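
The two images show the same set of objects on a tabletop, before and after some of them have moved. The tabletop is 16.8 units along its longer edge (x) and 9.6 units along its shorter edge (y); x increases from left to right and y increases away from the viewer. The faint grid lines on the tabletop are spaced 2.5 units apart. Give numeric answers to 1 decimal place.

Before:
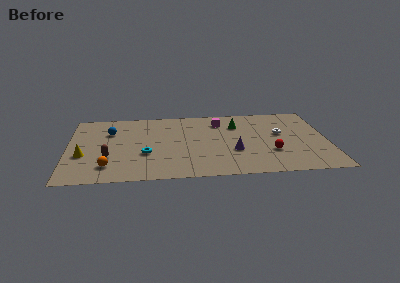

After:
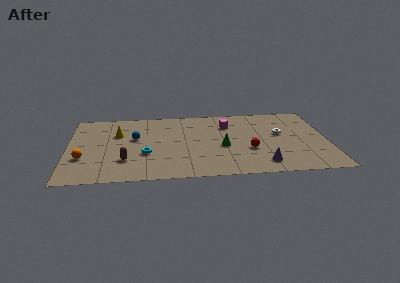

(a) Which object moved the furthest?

the yellow cone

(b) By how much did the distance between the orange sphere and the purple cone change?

+3.4

Before: roughly 8.2 units apart; after: 11.6. That's 3.4 units further apart.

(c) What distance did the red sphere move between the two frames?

1.5

From (13.1, 3.1) to (11.7, 3.5), the red sphere covered √(1.4² + 0.4²) ≈ 1.5 units.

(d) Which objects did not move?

the white torus and the cyan torus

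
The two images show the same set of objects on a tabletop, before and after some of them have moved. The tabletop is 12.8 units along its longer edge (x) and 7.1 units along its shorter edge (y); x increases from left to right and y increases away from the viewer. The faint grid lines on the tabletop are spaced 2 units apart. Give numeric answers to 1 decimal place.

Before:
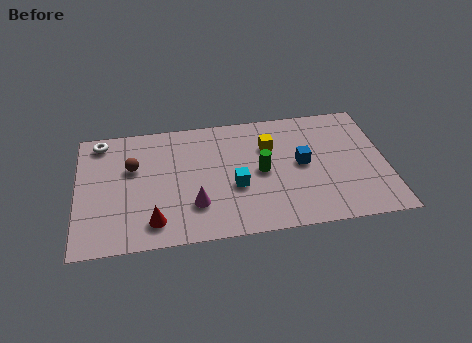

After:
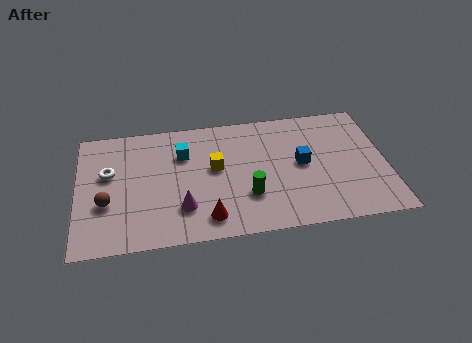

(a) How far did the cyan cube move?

3.0

The cyan cube moved from about (6.5, 2.8) to (4.4, 5.0), a distance of √(2.1² + 2.2²) ≈ 3.0.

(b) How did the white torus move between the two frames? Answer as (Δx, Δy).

(0.3, -1.9)

From the two frames, the white torus sits at roughly (1.0, 6.2) before and (1.3, 4.3) after.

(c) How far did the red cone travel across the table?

2.2

From (3.1, 1.3) to (5.3, 1.2), the red cone covered √(2.2² + 0.1²) ≈ 2.2 units.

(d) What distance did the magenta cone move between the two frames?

0.5

The magenta cone was near (4.8, 2.0) before and (4.3, 1.9) after, so it travelled √(0.5² + 0.1²) ≈ 0.5 units.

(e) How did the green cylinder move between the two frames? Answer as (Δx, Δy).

(-0.6, -1.3)

From the two frames, the green cylinder sits at roughly (7.6, 3.5) before and (7.0, 2.2) after.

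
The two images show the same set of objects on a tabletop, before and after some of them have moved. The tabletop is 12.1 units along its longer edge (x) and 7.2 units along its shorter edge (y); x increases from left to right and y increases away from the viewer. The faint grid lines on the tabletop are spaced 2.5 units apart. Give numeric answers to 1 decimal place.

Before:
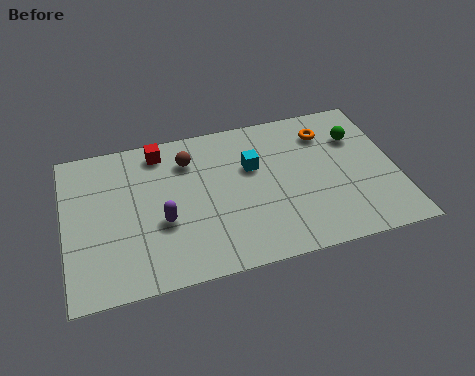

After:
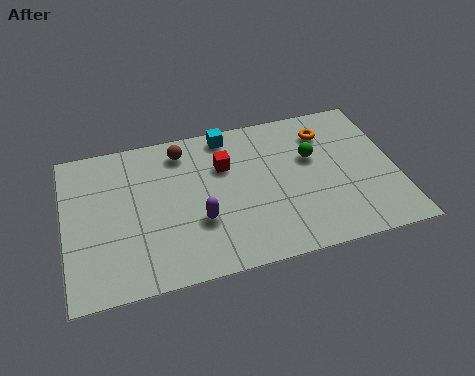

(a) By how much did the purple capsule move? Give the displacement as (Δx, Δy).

(1.3, -0.3)

From the two frames, the purple capsule sits at roughly (3.5, 2.8) before and (4.8, 2.5) after.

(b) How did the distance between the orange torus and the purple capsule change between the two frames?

-1.0

The distance was about 6.8 in the first image and 5.8 in the second, so they moved 1.0 units closer together.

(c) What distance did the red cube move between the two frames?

2.6

From (3.6, 6.2) to (5.9, 4.9), the red cube covered √(2.3² + 1.3²) ≈ 2.6 units.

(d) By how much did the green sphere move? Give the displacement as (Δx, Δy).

(-1.7, -0.6)

From the two frames, the green sphere sits at roughly (10.8, 5.1) before and (9.1, 4.5) after.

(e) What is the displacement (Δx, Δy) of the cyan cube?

(-0.8, 1.8)

The cyan cube was at about (6.9, 4.6) and moved to about (6.1, 6.4).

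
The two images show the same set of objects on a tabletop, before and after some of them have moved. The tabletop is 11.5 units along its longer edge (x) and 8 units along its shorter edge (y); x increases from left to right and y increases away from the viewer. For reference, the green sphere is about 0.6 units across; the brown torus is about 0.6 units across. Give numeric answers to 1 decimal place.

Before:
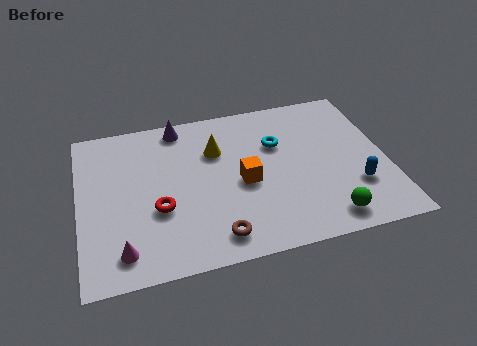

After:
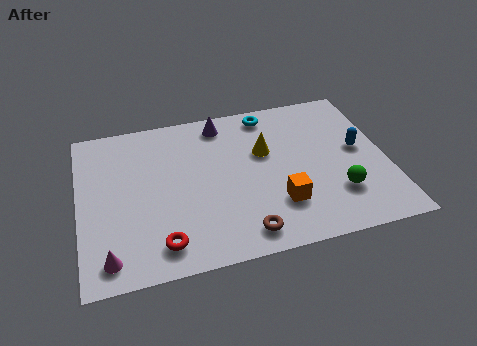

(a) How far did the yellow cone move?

1.9

The yellow cone was near (5.2, 5.5) before and (7.0, 5.0) after, so it travelled √(1.8² + 0.5²) ≈ 1.9 units.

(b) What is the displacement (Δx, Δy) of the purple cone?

(1.6, -0.2)

The purple cone was at about (3.9, 7.1) and moved to about (5.5, 6.9).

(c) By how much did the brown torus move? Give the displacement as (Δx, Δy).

(1.0, -0.1)

The brown torus was at about (4.9, 1.2) and moved to about (5.9, 1.1).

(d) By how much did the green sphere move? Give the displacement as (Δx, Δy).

(0.5, 1.1)

The green sphere started near (9.0, 1.1) and ended near (9.5, 2.2).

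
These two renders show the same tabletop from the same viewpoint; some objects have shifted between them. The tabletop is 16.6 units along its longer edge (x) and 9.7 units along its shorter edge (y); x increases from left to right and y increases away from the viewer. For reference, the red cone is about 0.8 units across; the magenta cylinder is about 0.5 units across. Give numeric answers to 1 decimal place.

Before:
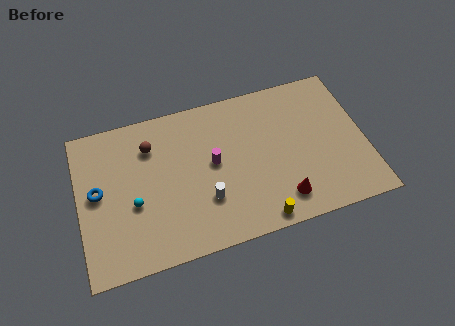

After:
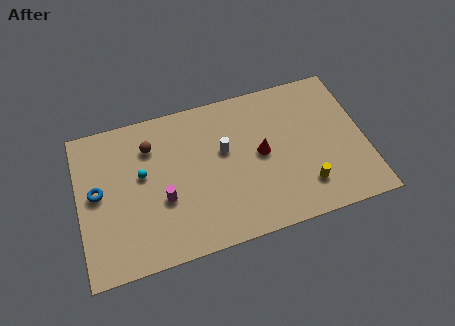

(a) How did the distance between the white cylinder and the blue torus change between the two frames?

+0.9

Before: roughly 6.5 units apart; after: 7.4. That's 0.9 units further apart.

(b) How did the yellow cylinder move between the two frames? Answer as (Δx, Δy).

(2.8, 1.3)

The yellow cylinder started near (10.1, 0.9) and ended near (12.9, 2.2).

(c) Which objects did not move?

the blue torus and the brown sphere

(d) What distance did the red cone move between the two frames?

3.3

The red cone moved from about (11.5, 1.8) to (10.6, 5.0), a distance of √(0.9² + 3.2²) ≈ 3.3.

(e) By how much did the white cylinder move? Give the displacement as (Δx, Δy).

(1.3, 2.8)

The white cylinder was at about (7.2, 3.0) and moved to about (8.5, 5.8).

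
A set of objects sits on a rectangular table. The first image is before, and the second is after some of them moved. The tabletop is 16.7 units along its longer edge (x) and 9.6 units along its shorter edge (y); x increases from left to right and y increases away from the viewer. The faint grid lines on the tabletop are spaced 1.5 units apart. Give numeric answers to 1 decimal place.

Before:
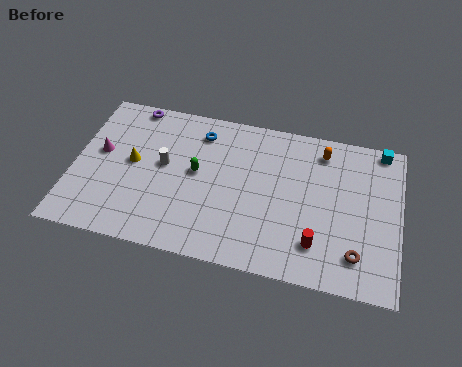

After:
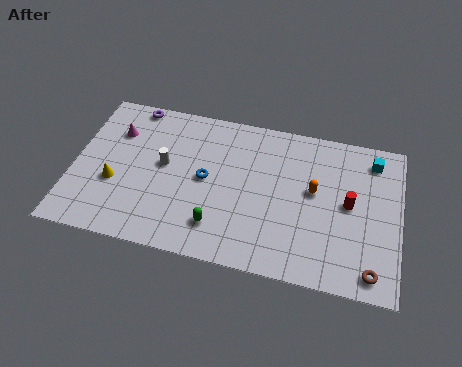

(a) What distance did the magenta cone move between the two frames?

1.7

From (1.3, 5.4) to (2.0, 6.9), the magenta cone covered √(0.7² + 1.5²) ≈ 1.7 units.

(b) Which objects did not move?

the purple torus and the white cylinder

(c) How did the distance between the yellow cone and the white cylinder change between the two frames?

+1.3

They were about 1.6 units apart before and 2.9 after — 1.3 units further apart.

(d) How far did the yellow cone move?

1.7

From (3.0, 5.1) to (2.2, 3.6), the yellow cone covered √(0.8² + 1.5²) ≈ 1.7 units.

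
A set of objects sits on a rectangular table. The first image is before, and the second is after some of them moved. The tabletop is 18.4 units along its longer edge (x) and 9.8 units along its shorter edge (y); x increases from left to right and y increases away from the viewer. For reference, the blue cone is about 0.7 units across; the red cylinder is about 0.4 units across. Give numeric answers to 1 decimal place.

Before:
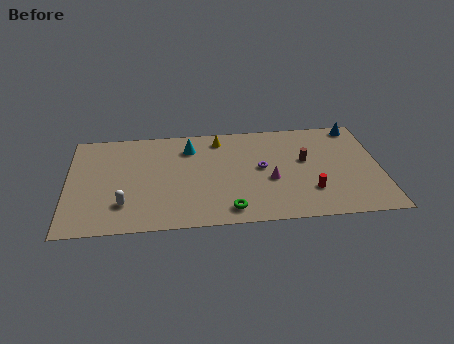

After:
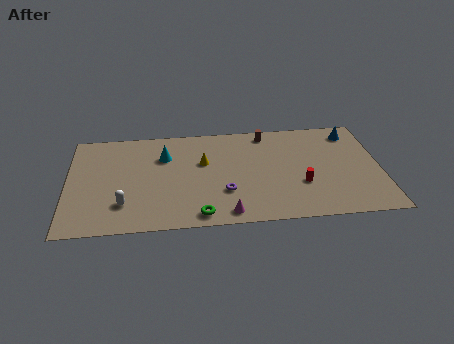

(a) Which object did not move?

the white capsule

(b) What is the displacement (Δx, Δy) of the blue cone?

(-0.3, -0.6)

The blue cone started near (17.2, 8.8) and ended near (16.9, 8.2).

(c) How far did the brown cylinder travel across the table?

3.6

From (14.0, 5.7) to (11.8, 8.6), the brown cylinder covered √(2.2² + 2.9²) ≈ 3.6 units.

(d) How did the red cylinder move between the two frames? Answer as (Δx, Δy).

(-0.5, 0.7)

The red cylinder started near (14.2, 2.7) and ended near (13.7, 3.4).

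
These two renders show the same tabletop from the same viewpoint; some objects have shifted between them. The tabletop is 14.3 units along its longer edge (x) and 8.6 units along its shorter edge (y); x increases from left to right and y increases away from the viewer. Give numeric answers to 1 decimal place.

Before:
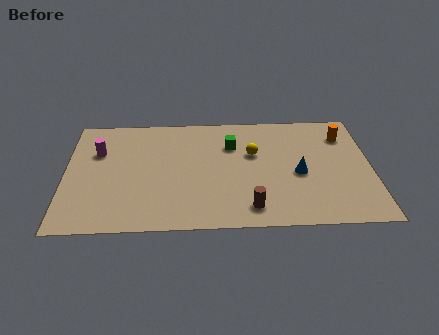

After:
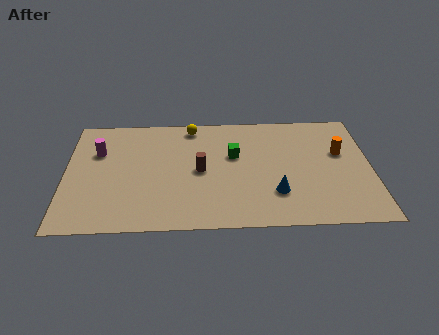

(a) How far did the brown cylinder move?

3.6

The brown cylinder was near (8.6, 1.4) before and (6.3, 4.2) after, so it travelled √(2.3² + 2.8²) ≈ 3.6 units.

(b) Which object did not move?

the magenta cylinder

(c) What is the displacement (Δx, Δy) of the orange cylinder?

(-0.2, -1.3)

The orange cylinder started near (13.1, 6.6) and ended near (12.9, 5.3).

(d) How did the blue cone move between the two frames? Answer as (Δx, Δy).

(-1.1, -1.4)

From the two frames, the blue cone sits at roughly (10.9, 3.8) before and (9.8, 2.4) after.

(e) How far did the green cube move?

0.8

The green cube was near (7.8, 6.1) before and (7.9, 5.3) after, so it travelled √(0.1² + 0.8²) ≈ 0.8 units.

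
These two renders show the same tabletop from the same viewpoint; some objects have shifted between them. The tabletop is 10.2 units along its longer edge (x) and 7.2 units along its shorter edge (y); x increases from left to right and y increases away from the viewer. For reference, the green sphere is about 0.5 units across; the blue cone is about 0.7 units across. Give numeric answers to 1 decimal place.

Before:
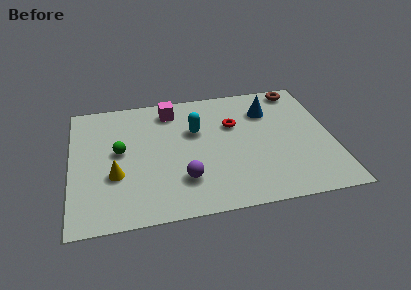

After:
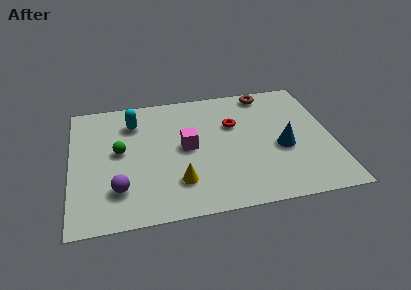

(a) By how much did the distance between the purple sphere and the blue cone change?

+1.6

The distance was about 4.9 in the first image and 6.5 in the second, so they moved 1.6 units further apart.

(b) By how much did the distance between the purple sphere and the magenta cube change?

-0.8

Before: roughly 4.1 units apart; after: 3.3. That's 0.8 units closer together.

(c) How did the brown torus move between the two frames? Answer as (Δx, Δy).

(-1.3, 0.0)

The brown torus was at about (9.1, 6.4) and moved to about (7.8, 6.4).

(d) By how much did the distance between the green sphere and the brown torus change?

-1.2

The distance was about 7.6 in the first image and 6.4 in the second, so they moved 1.2 units closer together.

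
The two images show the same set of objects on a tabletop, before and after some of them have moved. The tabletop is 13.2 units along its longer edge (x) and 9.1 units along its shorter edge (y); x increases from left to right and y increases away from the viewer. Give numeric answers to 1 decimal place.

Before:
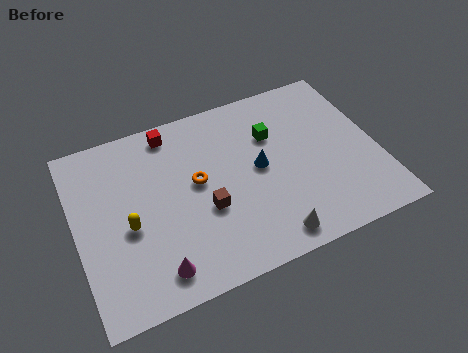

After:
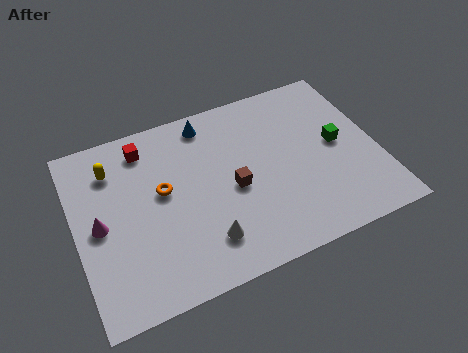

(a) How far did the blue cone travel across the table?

3.7

From (8.0, 4.7) to (6.1, 7.9), the blue cone covered √(1.9² + 3.2²) ≈ 3.7 units.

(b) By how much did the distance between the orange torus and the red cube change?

-0.6

The distance was about 3.1 in the first image and 2.5 in the second, so they moved 0.6 units closer together.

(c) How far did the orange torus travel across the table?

1.5

The orange torus moved from about (5.3, 5.0) to (3.8, 5.1), a distance of √(1.5² + 0.1²) ≈ 1.5.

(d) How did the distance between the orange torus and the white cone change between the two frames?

-1.3

Before: roughly 4.7 units apart; after: 3.4. That's 1.3 units closer together.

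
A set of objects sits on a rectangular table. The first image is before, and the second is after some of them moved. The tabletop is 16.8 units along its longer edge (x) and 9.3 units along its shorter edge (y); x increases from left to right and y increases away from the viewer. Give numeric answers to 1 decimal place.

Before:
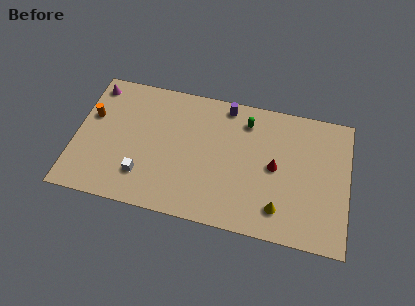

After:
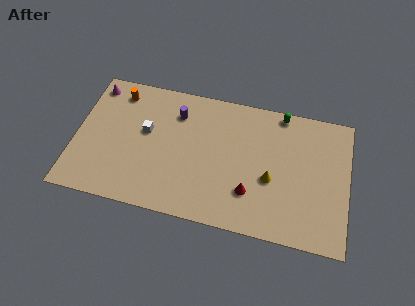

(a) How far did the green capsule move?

2.3

The green capsule moved from about (10.4, 7.5) to (12.5, 8.5), a distance of √(2.1² + 1.0²) ≈ 2.3.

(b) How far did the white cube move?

3.1

The white cube was near (4.3, 2.3) before and (4.3, 5.4) after, so it travelled √(0.0² + 3.1²) ≈ 3.1 units.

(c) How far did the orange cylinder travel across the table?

2.5

The orange cylinder was near (0.9, 5.8) before and (2.4, 7.8) after, so it travelled √(1.5² + 2.0²) ≈ 2.5 units.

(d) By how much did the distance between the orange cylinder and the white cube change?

-1.8

The distance was about 4.9 in the first image and 3.1 in the second, so they moved 1.8 units closer together.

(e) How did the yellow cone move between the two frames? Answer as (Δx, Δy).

(-0.6, 1.9)

The yellow cone started near (12.7, 1.9) and ended near (12.1, 3.8).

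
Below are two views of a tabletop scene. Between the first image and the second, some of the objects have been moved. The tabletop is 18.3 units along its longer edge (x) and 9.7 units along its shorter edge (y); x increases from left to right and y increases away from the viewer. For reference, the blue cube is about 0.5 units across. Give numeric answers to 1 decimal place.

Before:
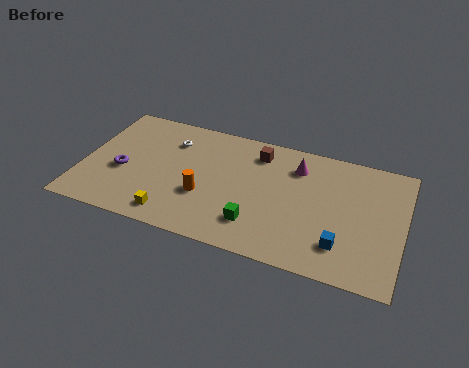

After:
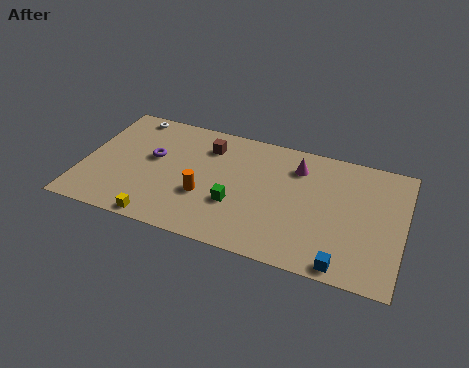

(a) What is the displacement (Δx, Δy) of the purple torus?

(1.6, 1.6)

The purple torus started near (2.3, 4.0) and ended near (3.9, 5.6).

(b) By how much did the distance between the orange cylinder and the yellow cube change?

+0.9

Before: roughly 2.6 units apart; after: 3.5. That's 0.9 units further apart.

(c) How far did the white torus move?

3.0

The white torus moved from about (4.8, 7.3) to (2.2, 8.7), a distance of √(2.6² + 1.4²) ≈ 3.0.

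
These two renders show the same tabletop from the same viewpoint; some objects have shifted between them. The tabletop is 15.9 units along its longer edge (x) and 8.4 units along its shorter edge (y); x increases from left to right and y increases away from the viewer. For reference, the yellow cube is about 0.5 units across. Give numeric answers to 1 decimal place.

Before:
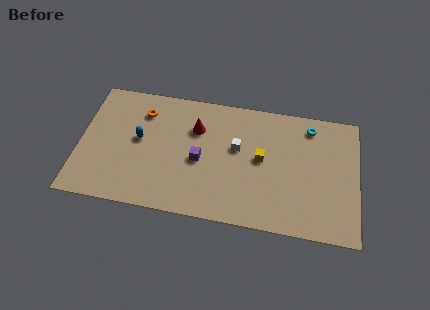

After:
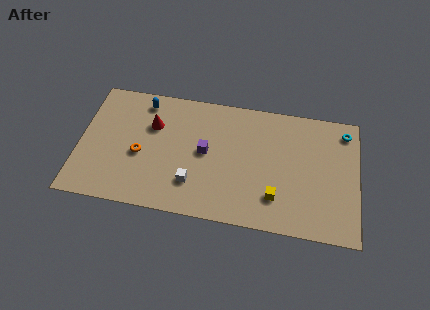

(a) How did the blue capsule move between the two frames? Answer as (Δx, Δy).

(0.1, 2.6)

The blue capsule was at about (3.4, 4.6) and moved to about (3.5, 7.2).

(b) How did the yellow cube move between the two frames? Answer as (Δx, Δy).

(0.9, -2.4)

From the two frames, the yellow cube sits at roughly (10.4, 4.5) before and (11.3, 2.1) after.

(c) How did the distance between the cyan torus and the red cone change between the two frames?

+4.5

They were about 6.6 units apart before and 11.1 after — 4.5 units further apart.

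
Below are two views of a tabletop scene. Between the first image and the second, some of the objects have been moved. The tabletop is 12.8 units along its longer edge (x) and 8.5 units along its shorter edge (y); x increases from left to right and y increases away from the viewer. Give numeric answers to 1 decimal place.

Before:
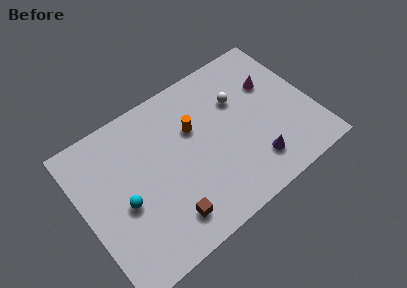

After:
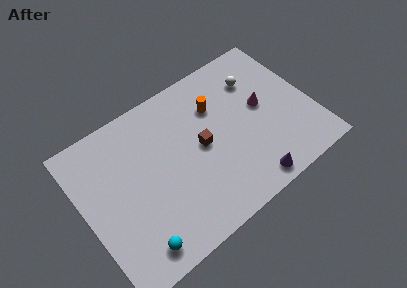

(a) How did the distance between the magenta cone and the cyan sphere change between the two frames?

-0.3

They were about 9.0 units apart before and 8.7 after — 0.3 units closer together.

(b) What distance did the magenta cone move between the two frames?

1.2

From (10.9, 5.6) to (10.2, 4.6), the magenta cone covered √(0.7² + 1.0²) ≈ 1.2 units.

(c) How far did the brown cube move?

3.7

From (4.1, 1.6) to (6.6, 4.3), the brown cube covered √(2.5² + 2.7²) ≈ 3.7 units.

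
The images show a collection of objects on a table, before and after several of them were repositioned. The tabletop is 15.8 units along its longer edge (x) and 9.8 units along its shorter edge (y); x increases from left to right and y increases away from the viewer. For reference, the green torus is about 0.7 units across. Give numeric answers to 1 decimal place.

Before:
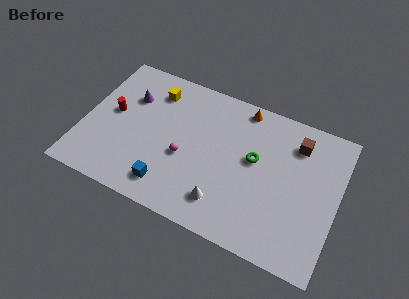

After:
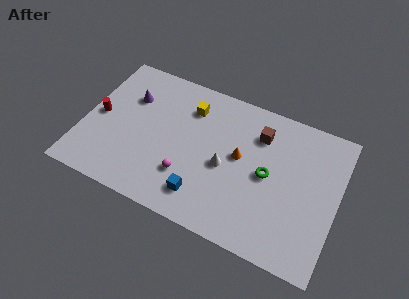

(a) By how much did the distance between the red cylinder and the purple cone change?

+0.9

Before: roughly 1.7 units apart; after: 2.6. That's 0.9 units further apart.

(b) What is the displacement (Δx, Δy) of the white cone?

(-0.2, 2.4)

From the two frames, the white cone sits at roughly (9.1, 2.0) before and (8.9, 4.4) after.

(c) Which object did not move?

the purple cone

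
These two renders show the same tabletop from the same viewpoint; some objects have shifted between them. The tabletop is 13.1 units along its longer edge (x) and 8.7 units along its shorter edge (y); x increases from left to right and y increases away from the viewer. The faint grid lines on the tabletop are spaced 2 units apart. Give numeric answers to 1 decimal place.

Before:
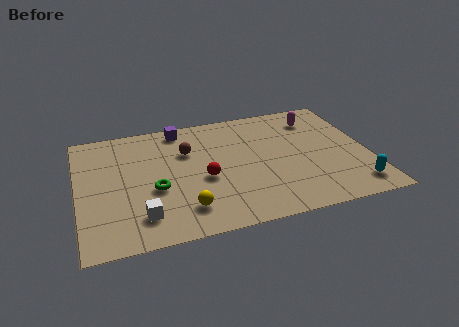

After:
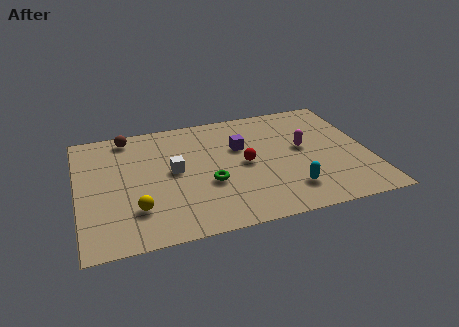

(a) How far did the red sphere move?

2.0

From (5.6, 3.7) to (7.5, 4.3), the red sphere covered √(1.9² + 0.6²) ≈ 2.0 units.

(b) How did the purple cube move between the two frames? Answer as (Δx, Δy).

(2.6, -2.1)

The purple cube started near (4.8, 7.7) and ended near (7.4, 5.6).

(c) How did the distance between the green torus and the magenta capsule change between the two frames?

-3.7

Before: roughly 8.3 units apart; after: 4.6. That's 3.7 units closer together.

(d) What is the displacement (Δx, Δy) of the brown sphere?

(-2.6, 1.8)

The brown sphere started near (5.0, 5.9) and ended near (2.4, 7.7).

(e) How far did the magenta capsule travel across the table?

2.2

The magenta capsule moved from about (11.0, 6.9) to (10.2, 4.8), a distance of √(0.8² + 2.1²) ≈ 2.2.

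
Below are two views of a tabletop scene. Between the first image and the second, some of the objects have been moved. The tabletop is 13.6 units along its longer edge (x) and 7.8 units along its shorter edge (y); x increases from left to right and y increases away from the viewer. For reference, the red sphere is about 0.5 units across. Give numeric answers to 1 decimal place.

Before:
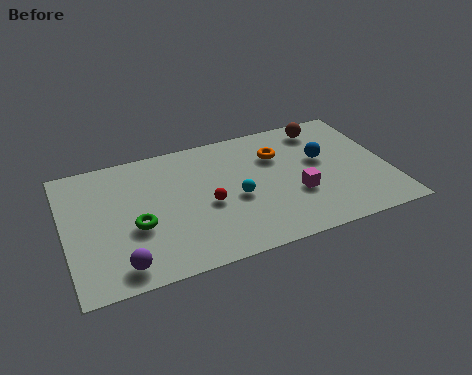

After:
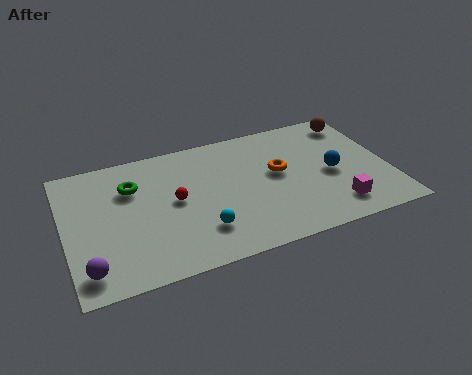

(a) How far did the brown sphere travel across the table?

1.4

The brown sphere was near (11.2, 6.6) before and (12.6, 6.6) after, so it travelled √(1.4² + 0.0²) ≈ 1.4 units.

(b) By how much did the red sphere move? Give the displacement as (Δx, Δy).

(-1.3, 0.7)

The red sphere was at about (5.9, 3.4) and moved to about (4.6, 4.1).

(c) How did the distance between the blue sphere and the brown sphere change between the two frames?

+1.3

Before: roughly 2.0 units apart; after: 3.3. That's 1.3 units further apart.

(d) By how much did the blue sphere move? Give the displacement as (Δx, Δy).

(0.3, -1.0)

From the two frames, the blue sphere sits at roughly (10.9, 4.6) before and (11.2, 3.6) after.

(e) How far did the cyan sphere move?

2.1

The cyan sphere was near (7.1, 3.4) before and (5.5, 2.0) after, so it travelled √(1.6² + 1.4²) ≈ 2.1 units.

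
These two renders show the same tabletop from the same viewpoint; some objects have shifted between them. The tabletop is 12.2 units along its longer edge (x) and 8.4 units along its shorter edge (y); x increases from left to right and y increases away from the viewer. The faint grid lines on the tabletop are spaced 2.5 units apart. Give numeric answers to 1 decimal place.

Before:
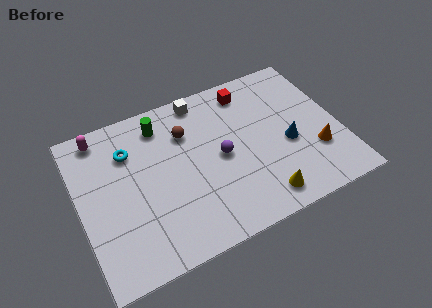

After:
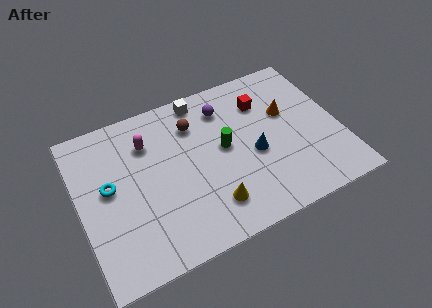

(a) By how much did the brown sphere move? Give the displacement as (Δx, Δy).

(0.4, 0.3)

The brown sphere was at about (5.2, 6.0) and moved to about (5.6, 6.3).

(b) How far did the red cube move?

1.1

The red cube was near (8.3, 7.1) before and (8.9, 6.2) after, so it travelled √(0.6² + 0.9²) ≈ 1.1 units.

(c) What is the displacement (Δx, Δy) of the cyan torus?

(-1.1, -1.5)

From the two frames, the cyan torus sits at roughly (2.5, 6.1) before and (1.4, 4.6) after.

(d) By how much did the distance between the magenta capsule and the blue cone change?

-3.9

They were about 9.3 units apart before and 5.4 after — 3.9 units closer together.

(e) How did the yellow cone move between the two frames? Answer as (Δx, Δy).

(-2.3, 0.6)

The yellow cone started near (8.1, 1.2) and ended near (5.8, 1.8).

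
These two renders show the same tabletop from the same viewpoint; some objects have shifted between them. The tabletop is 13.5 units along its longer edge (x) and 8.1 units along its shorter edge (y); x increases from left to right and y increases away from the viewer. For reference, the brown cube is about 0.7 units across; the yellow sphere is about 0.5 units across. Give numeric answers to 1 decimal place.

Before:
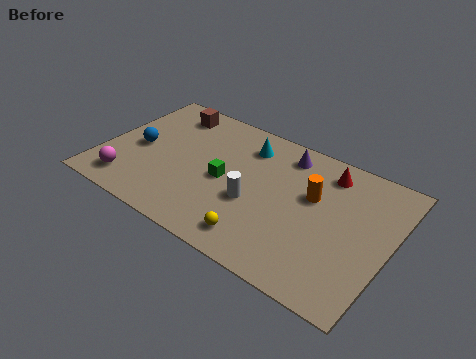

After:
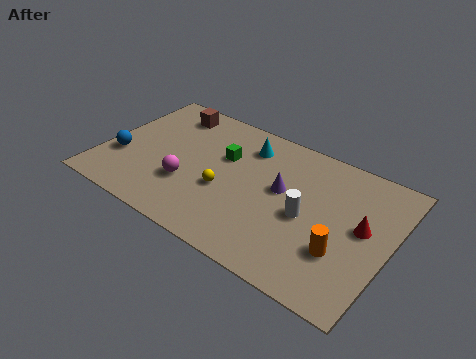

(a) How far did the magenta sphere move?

2.9

From (1.6, 1.4) to (4.2, 2.7), the magenta sphere covered √(2.6² + 1.3²) ≈ 2.9 units.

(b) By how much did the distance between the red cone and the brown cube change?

+2.3

They were about 7.7 units apart before and 10.0 after — 2.3 units further apart.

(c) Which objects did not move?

the cyan cone and the brown cube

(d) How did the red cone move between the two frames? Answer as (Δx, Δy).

(2.0, -2.3)

The red cone was at about (10.2, 6.7) and moved to about (12.2, 4.4).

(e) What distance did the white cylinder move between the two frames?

2.5

The white cylinder moved from about (7.3, 3.2) to (9.7, 3.7), a distance of √(2.4² + 0.5²) ≈ 2.5.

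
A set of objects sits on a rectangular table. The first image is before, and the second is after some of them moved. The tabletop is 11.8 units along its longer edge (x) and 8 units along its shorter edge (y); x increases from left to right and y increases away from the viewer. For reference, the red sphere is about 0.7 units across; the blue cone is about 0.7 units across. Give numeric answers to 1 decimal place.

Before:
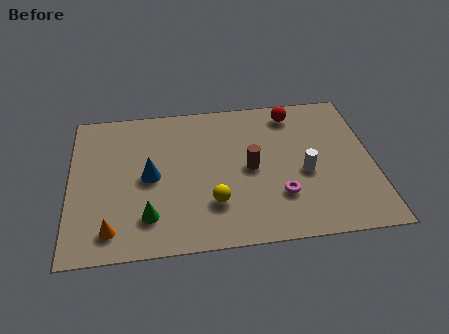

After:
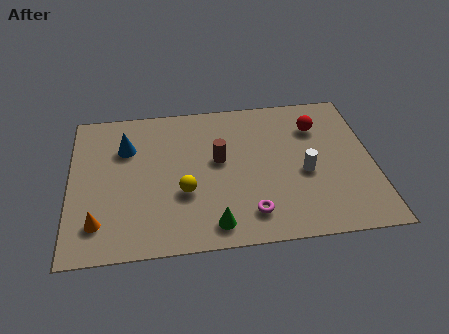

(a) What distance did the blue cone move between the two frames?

1.9

The blue cone moved from about (3.1, 3.9) to (2.2, 5.6), a distance of √(0.9² + 1.7²) ≈ 1.9.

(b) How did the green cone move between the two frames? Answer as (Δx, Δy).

(2.5, -0.7)

From the two frames, the green cone sits at roughly (3.0, 1.8) before and (5.5, 1.1) after.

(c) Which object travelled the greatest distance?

the green cone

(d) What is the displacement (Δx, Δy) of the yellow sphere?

(-1.1, 0.7)

From the two frames, the yellow sphere sits at roughly (5.5, 2.2) before and (4.4, 2.9) after.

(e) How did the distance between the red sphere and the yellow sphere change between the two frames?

+0.4

Before: roughly 5.7 units apart; after: 6.1. That's 0.4 units further apart.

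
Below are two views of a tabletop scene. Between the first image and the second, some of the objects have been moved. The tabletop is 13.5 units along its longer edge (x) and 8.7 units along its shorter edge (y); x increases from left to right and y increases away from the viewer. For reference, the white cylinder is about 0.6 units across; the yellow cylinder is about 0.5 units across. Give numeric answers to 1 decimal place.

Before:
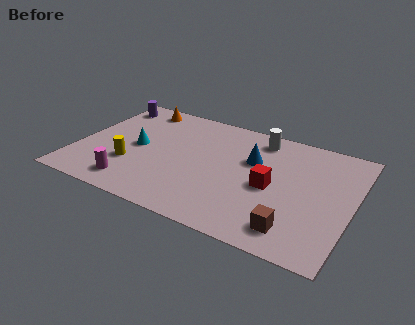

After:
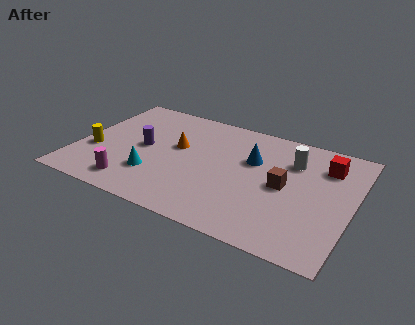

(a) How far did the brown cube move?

2.9

From (11.0, 1.5) to (10.2, 4.3), the brown cube covered √(0.8² + 2.8²) ≈ 2.9 units.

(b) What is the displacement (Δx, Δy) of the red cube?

(2.4, 2.6)

The red cube started near (9.6, 4.0) and ended near (12.0, 6.6).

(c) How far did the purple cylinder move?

3.7

The purple cylinder was near (0.9, 7.3) before and (3.2, 4.4) after, so it travelled √(2.3² + 2.9²) ≈ 3.7 units.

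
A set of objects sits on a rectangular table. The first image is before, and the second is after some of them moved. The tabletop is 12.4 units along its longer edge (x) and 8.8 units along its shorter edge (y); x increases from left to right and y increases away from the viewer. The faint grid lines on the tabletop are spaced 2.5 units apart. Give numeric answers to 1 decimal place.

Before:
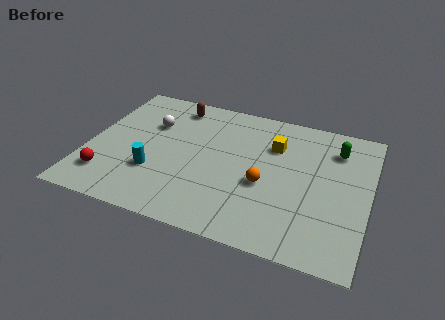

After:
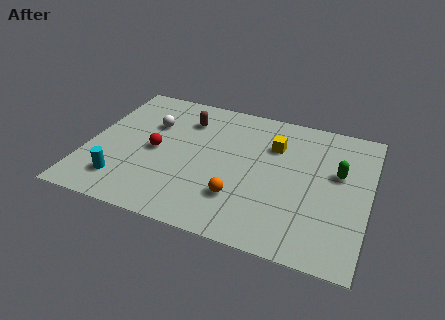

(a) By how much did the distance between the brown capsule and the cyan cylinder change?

+0.7

Before: roughly 4.7 units apart; after: 5.4. That's 0.7 units further apart.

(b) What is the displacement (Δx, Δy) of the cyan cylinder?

(-1.3, -1.0)

The cyan cylinder started near (3.1, 2.8) and ended near (1.8, 1.8).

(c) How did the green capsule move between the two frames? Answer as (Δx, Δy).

(0.2, -1.5)

The green capsule started near (10.8, 6.8) and ended near (11.0, 5.3).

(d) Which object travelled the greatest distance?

the red sphere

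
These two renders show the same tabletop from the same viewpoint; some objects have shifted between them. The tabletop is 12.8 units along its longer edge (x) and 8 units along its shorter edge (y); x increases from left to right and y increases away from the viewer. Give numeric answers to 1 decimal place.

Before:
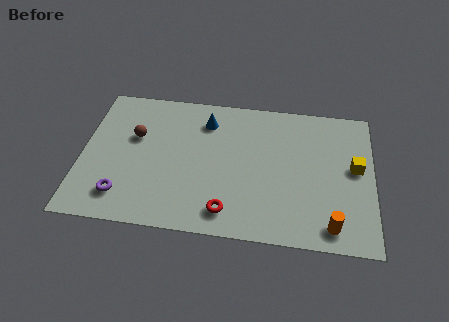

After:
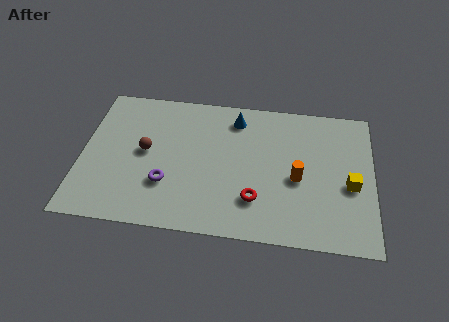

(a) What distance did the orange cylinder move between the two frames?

2.8

From (11.0, 1.1) to (9.5, 3.5), the orange cylinder covered √(1.5² + 2.4²) ≈ 2.8 units.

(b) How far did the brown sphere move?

0.9

The brown sphere moved from about (2.3, 5.0) to (2.8, 4.2), a distance of √(0.5² + 0.8²) ≈ 0.9.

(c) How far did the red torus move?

1.4

The red torus was near (6.5, 1.3) before and (7.7, 2.1) after, so it travelled √(1.2² + 0.8²) ≈ 1.4 units.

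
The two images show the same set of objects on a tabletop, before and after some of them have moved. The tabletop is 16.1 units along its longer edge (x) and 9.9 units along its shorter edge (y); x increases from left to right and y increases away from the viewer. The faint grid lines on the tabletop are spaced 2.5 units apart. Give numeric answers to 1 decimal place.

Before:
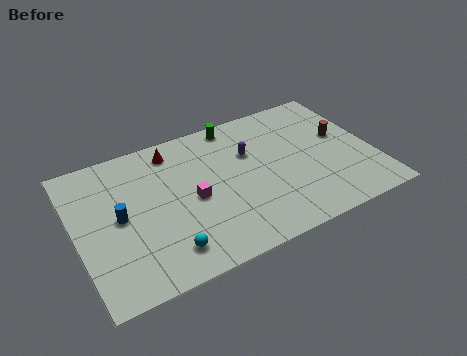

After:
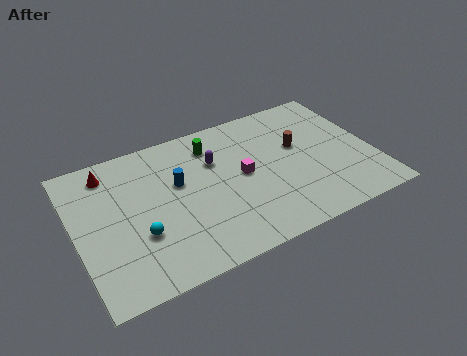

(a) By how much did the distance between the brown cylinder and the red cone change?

+1.0

The distance was about 9.4 in the first image and 10.4 in the second, so they moved 1.0 units further apart.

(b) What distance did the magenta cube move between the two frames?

2.8

From (6.2, 4.6) to (9.0, 5.1), the magenta cube covered √(2.8² + 0.5²) ≈ 2.8 units.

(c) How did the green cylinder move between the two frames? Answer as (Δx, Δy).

(-1.4, -1.0)

The green cylinder started near (9.1, 8.9) and ended near (7.7, 7.9).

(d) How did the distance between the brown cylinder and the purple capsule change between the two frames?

-0.5

They were about 5.1 units apart before and 4.6 after — 0.5 units closer together.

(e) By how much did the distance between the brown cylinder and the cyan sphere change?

-1.6

Before: roughly 10.9 units apart; after: 9.3. That's 1.6 units closer together.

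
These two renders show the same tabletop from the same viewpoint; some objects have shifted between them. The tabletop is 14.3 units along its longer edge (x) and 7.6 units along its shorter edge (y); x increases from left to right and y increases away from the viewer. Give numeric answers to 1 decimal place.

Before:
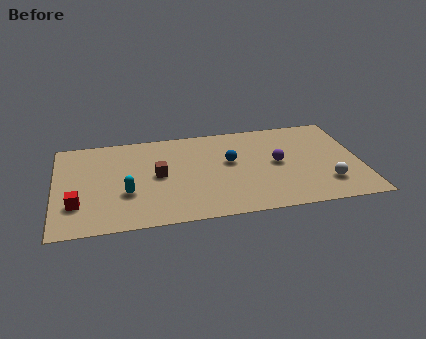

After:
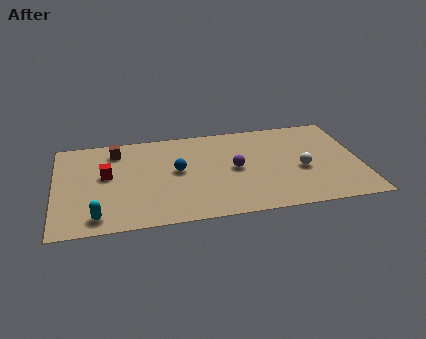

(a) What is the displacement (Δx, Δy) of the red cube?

(1.4, 2.1)

The red cube was at about (1.0, 2.2) and moved to about (2.4, 4.3).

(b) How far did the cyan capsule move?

2.1

The cyan capsule moved from about (3.3, 2.7) to (1.9, 1.1), a distance of √(1.4² + 1.6²) ≈ 2.1.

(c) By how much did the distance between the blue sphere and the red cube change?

-4.2

Before: roughly 7.5 units apart; after: 3.3. That's 4.2 units closer together.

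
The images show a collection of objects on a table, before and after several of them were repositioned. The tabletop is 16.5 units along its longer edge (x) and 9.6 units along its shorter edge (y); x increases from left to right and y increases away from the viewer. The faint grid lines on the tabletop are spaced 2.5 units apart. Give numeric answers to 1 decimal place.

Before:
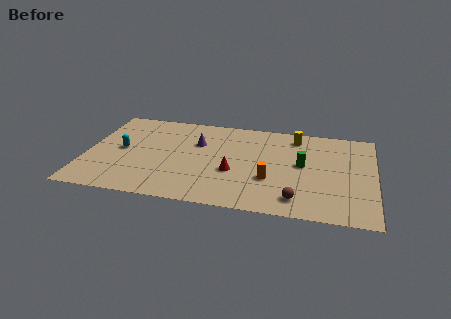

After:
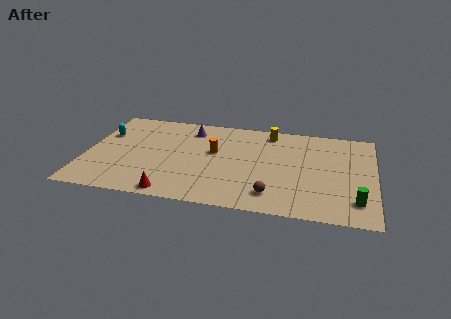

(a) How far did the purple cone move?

1.5

From (6.3, 6.4) to (5.8, 7.8), the purple cone covered √(0.5² + 1.4²) ≈ 1.5 units.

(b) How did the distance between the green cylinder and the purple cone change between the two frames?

+5.1

The distance was about 6.2 in the first image and 11.3 in the second, so they moved 5.1 units further apart.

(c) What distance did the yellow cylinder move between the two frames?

1.5

The yellow cylinder was near (11.9, 8.1) before and (10.4, 8.3) after, so it travelled √(1.5² + 0.2²) ≈ 1.5 units.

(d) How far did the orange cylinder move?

4.0

From (10.6, 3.3) to (7.3, 5.6), the orange cylinder covered √(3.3² + 2.3²) ≈ 4.0 units.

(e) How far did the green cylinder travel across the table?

4.5

The green cylinder moved from about (12.4, 5.2) to (15.5, 2.0), a distance of √(3.1² + 3.2²) ≈ 4.5.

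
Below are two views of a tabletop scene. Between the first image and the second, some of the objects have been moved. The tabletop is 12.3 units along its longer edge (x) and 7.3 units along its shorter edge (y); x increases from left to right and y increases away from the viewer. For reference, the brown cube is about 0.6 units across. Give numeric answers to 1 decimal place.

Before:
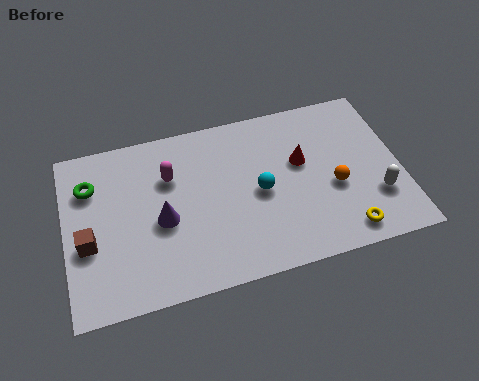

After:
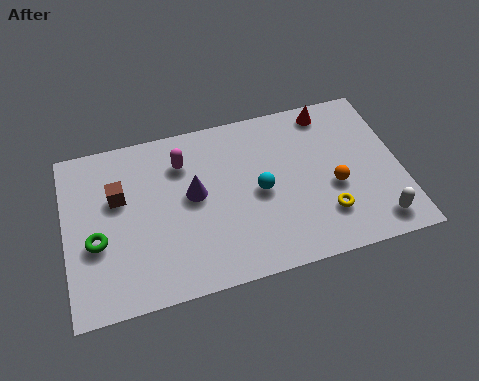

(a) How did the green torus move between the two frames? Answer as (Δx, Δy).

(0.1, -2.4)

From the two frames, the green torus sits at roughly (1.0, 5.3) before and (1.1, 2.9) after.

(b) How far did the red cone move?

2.3

The red cone moved from about (8.7, 4.4) to (9.9, 6.4), a distance of √(1.2² + 2.0²) ≈ 2.3.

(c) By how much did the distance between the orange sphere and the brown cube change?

-1.0

They were about 9.0 units apart before and 8.0 after — 1.0 units closer together.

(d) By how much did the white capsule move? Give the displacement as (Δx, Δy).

(-0.1, -1.1)

The white capsule started near (11.3, 2.2) and ended near (11.2, 1.1).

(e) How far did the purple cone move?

1.4

From (3.5, 3.2) to (4.7, 4.0), the purple cone covered √(1.2² + 0.8²) ≈ 1.4 units.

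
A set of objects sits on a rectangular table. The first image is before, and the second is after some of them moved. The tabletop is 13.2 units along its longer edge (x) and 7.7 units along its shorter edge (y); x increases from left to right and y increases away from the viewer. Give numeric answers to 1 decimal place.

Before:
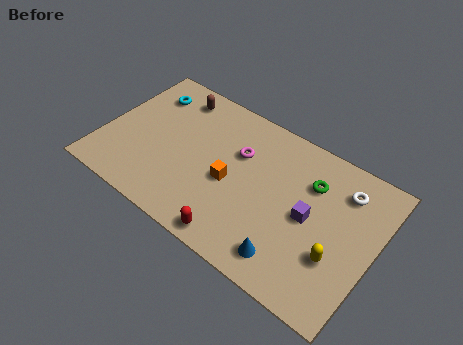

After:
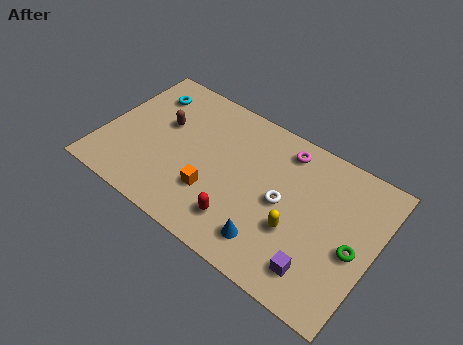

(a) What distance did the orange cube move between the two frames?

1.2

From (6.3, 3.4) to (5.6, 2.4), the orange cube covered √(0.7² + 1.0²) ≈ 1.2 units.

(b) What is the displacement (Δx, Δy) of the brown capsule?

(-0.2, -1.8)

From the two frames, the brown capsule sits at roughly (2.9, 6.5) before and (2.7, 4.7) after.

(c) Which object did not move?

the cyan torus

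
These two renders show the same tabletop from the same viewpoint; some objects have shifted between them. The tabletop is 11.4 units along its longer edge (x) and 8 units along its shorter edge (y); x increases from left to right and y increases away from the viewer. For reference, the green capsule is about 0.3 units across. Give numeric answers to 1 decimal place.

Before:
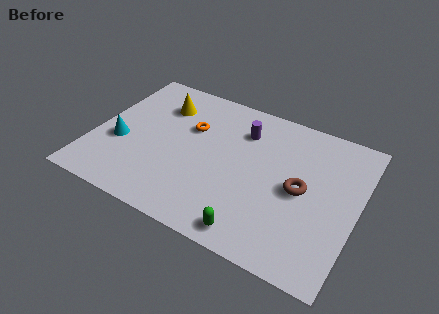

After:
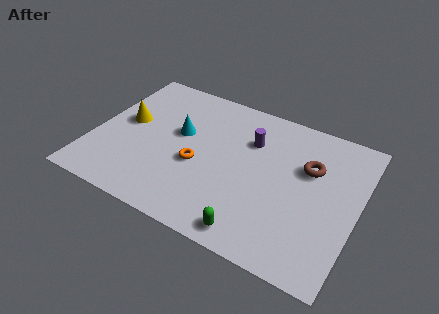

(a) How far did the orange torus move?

2.0

From (4.0, 5.2) to (4.6, 3.3), the orange torus covered √(0.6² + 1.9²) ≈ 2.0 units.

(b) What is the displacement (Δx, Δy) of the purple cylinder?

(0.4, -0.4)

The purple cylinder started near (6.2, 6.0) and ended near (6.6, 5.6).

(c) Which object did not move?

the green capsule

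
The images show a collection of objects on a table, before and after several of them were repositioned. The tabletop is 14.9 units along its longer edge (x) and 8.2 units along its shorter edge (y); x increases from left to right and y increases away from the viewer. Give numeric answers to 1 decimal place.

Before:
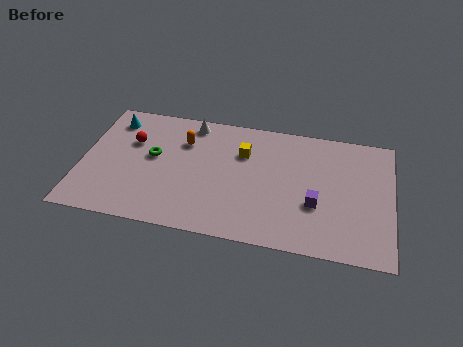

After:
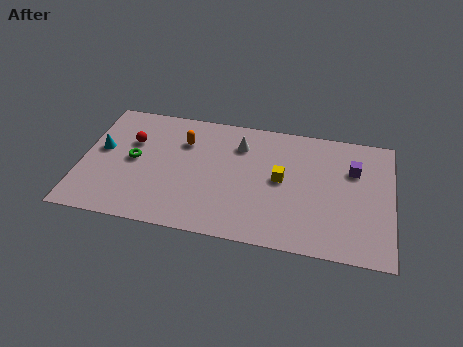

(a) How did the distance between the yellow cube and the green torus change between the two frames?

+2.7

Before: roughly 4.4 units apart; after: 7.1. That's 2.7 units further apart.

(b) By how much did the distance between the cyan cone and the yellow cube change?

+2.2

The distance was about 6.5 in the first image and 8.7 in the second, so they moved 2.2 units further apart.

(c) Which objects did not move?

the orange capsule and the red sphere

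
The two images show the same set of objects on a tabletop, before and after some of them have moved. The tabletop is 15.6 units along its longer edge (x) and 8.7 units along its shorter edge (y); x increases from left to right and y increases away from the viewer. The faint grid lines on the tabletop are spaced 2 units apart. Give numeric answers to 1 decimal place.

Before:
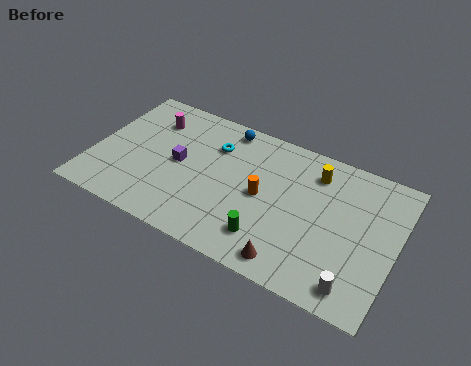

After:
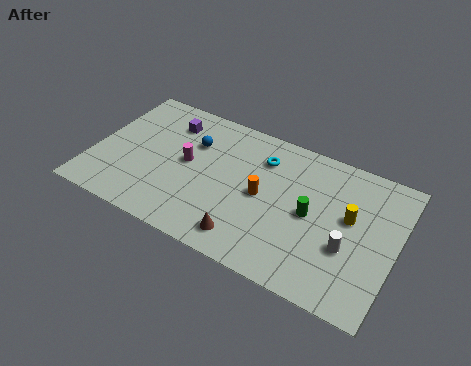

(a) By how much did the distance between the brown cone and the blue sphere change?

-2.1

They were about 7.9 units apart before and 5.8 after — 2.1 units closer together.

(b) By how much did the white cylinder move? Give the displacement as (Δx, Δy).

(-0.6, 2.0)

The white cylinder was at about (13.9, 1.2) and moved to about (13.3, 3.2).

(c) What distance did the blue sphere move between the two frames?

2.3

The blue sphere moved from about (6.4, 7.7) to (4.9, 6.0), a distance of √(1.5² + 1.7²) ≈ 2.3.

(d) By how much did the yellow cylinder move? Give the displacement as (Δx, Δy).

(2.0, -1.9)

The yellow cylinder was at about (11.2, 6.9) and moved to about (13.2, 5.0).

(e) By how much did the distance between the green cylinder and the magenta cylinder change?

-1.8

The distance was about 8.3 in the first image and 6.5 in the second, so they moved 1.8 units closer together.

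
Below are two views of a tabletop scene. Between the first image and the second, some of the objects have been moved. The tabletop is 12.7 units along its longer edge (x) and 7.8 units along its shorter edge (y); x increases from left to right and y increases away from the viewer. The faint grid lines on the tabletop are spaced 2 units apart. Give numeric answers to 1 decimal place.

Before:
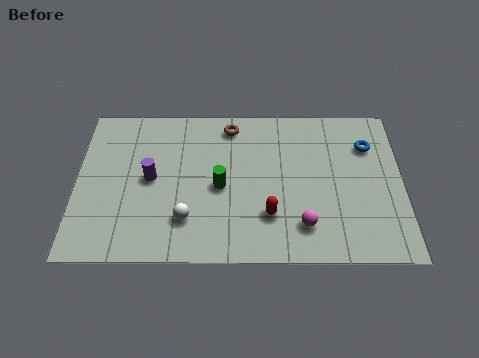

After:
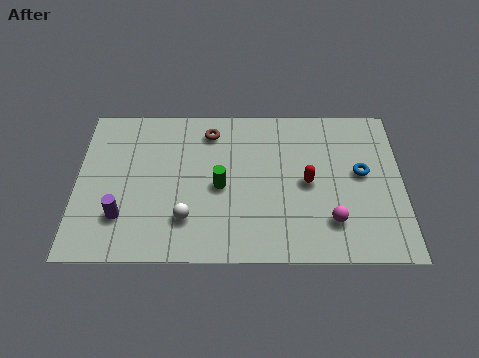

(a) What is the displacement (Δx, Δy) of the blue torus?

(-0.3, -1.4)

From the two frames, the blue torus sits at roughly (11.4, 5.7) before and (11.1, 4.3) after.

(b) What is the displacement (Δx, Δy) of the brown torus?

(-0.8, -0.3)

The brown torus started near (6.0, 6.7) and ended near (5.2, 6.4).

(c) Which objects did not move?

the white sphere and the green cylinder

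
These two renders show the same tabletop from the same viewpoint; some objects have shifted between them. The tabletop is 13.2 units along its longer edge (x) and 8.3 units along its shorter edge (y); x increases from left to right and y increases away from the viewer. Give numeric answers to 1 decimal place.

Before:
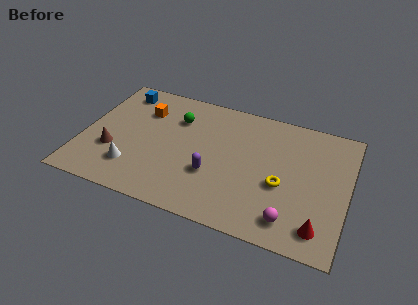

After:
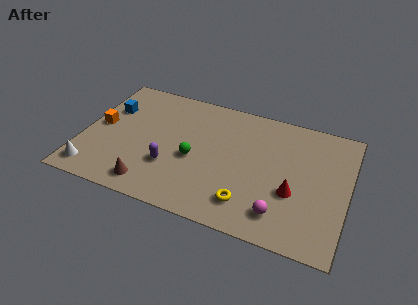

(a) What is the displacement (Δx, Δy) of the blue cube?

(-0.4, -1.4)

From the two frames, the blue cube sits at roughly (1.5, 7.0) before and (1.1, 5.6) after.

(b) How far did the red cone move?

2.2

The red cone was near (12.0, 1.4) before and (10.6, 3.1) after, so it travelled √(1.4² + 1.7²) ≈ 2.2 units.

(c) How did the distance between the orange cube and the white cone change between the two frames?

-0.9

They were about 4.0 units apart before and 3.1 after — 0.9 units closer together.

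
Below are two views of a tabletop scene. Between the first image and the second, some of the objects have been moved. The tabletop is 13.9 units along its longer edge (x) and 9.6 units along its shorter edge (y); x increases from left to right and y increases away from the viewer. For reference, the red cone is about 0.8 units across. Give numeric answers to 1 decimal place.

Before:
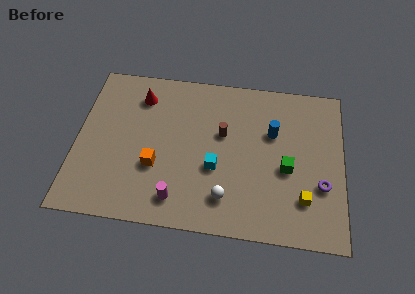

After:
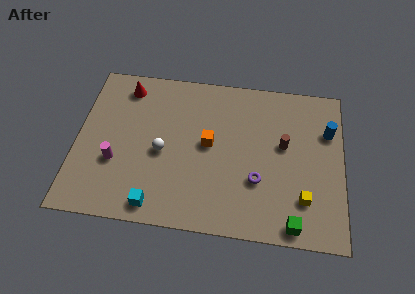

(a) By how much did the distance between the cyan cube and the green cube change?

+3.4

They were about 3.7 units apart before and 7.1 after — 3.4 units further apart.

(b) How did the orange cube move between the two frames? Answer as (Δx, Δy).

(2.7, 1.7)

From the two frames, the orange cube sits at roughly (4.2, 3.4) before and (6.9, 5.1) after.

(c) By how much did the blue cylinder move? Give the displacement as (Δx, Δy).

(2.9, 0.4)

The blue cylinder was at about (10.2, 6.2) and moved to about (13.1, 6.6).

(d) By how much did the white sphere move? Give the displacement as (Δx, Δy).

(-3.4, 2.3)

The white sphere was at about (7.9, 2.0) and moved to about (4.5, 4.3).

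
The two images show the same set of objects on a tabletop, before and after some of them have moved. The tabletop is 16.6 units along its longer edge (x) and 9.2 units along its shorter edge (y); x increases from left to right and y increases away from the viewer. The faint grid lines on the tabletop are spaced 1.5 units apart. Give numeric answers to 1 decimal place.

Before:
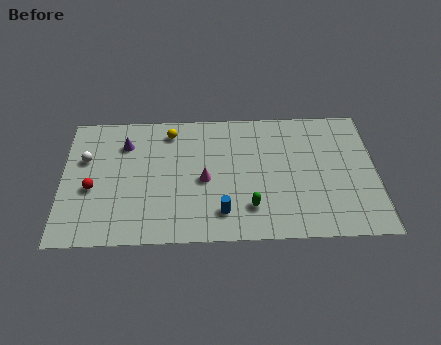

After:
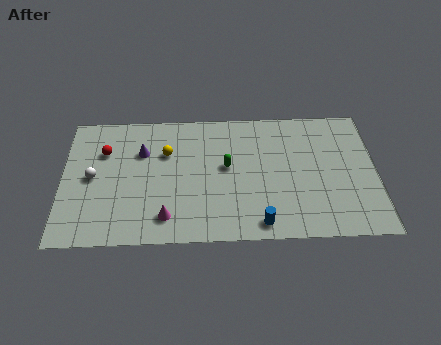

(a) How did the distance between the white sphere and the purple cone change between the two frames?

+0.8

They were about 2.3 units apart before and 3.1 after — 0.8 units further apart.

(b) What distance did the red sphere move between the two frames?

2.7

The red sphere moved from about (1.6, 3.8) to (2.2, 6.4), a distance of √(0.6² + 2.6²) ≈ 2.7.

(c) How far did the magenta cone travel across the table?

3.2

The magenta cone moved from about (7.5, 4.2) to (5.5, 1.7), a distance of √(2.0² + 2.5²) ≈ 3.2.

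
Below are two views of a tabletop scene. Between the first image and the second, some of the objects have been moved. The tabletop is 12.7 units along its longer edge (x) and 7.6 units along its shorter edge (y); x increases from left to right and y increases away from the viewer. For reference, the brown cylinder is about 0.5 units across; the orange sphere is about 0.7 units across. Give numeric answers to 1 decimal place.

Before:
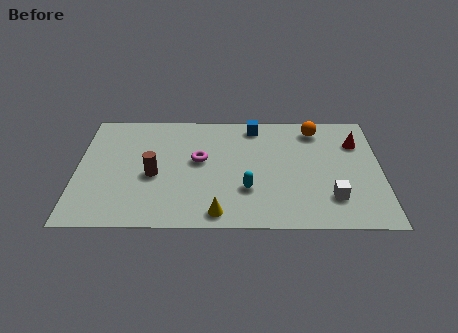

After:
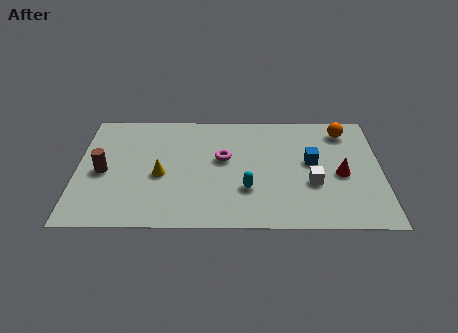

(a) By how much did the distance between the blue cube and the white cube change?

-4.3

The distance was about 5.7 in the first image and 1.4 in the second, so they moved 4.3 units closer together.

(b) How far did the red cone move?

2.2

The red cone moved from about (11.7, 5.5) to (11.0, 3.4), a distance of √(0.7² + 2.1²) ≈ 2.2.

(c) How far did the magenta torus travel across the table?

1.0

The magenta torus was near (5.1, 4.3) before and (6.1, 4.4) after, so it travelled √(1.0² + 0.1²) ≈ 1.0 units.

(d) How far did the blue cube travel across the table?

3.4

From (7.4, 6.6) to (9.8, 4.2), the blue cube covered √(2.4² + 2.4²) ≈ 3.4 units.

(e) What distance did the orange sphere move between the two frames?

1.2

The orange sphere moved from about (10.0, 6.4) to (11.2, 6.3), a distance of √(1.2² + 0.1²) ≈ 1.2.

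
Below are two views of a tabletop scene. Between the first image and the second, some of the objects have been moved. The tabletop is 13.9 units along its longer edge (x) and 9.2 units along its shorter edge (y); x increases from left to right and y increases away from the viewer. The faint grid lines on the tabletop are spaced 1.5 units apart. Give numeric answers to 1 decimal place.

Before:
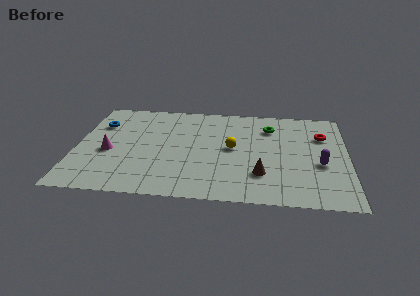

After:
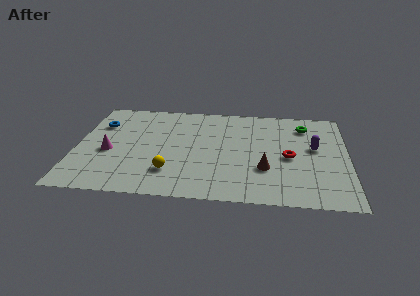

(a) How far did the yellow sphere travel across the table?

4.0

From (8.0, 4.8) to (4.9, 2.3), the yellow sphere covered √(3.1² + 2.5²) ≈ 4.0 units.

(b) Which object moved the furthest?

the yellow sphere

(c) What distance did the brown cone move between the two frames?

0.5

The brown cone moved from about (9.5, 2.5) to (9.7, 3.0), a distance of √(0.2² + 0.5²) ≈ 0.5.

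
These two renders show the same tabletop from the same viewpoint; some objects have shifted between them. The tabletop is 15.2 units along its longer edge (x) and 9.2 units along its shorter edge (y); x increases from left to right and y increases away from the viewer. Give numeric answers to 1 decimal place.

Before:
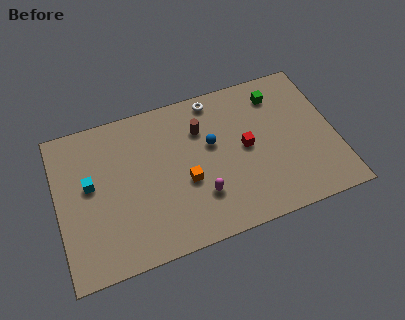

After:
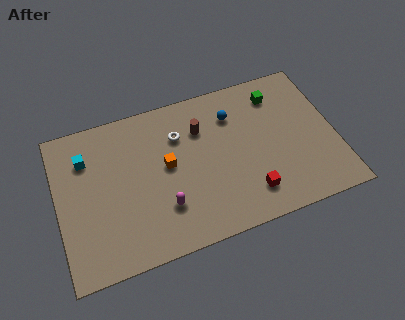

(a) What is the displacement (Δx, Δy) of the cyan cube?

(-0.1, 1.6)

The cyan cube started near (1.8, 5.2) and ended near (1.7, 6.8).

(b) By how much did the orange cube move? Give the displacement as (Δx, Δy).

(-0.9, 1.3)

The orange cube started near (6.9, 3.7) and ended near (6.0, 5.0).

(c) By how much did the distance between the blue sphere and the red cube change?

+3.0

The distance was about 2.0 in the first image and 5.0 in the second, so they moved 3.0 units further apart.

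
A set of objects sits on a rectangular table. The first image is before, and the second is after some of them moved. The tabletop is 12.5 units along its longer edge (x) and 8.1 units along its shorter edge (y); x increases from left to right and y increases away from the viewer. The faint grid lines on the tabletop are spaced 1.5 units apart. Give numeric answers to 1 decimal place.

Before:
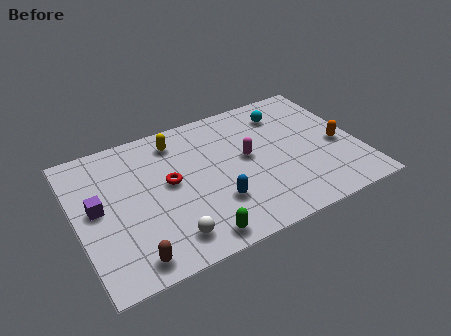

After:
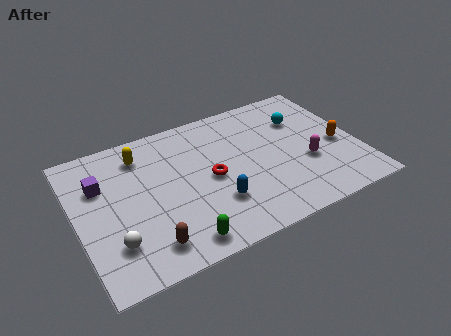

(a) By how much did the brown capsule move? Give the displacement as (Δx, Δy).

(0.8, 0.4)

The brown capsule was at about (2.0, 1.0) and moved to about (2.8, 1.4).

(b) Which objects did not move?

the orange capsule and the blue capsule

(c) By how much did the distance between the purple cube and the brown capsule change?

+0.9

Before: roughly 3.5 units apart; after: 4.4. That's 0.9 units further apart.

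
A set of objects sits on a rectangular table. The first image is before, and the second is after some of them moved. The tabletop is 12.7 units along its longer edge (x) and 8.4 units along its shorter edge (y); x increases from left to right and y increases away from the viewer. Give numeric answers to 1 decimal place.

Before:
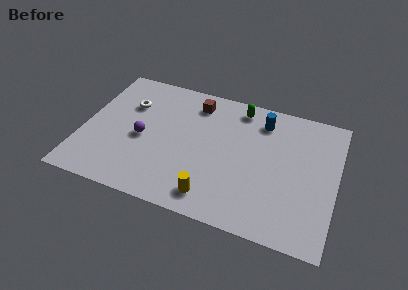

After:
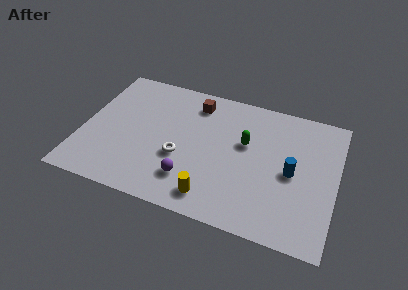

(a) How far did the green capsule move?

2.3

From (7.6, 7.3) to (8.1, 5.1), the green capsule covered √(0.5² + 2.2²) ≈ 2.3 units.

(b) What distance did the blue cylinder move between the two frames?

3.3

The blue cylinder moved from about (8.8, 6.8) to (10.5, 4.0), a distance of √(1.7² + 2.8²) ≈ 3.3.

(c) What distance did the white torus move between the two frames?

3.9

From (2.1, 5.8) to (5.0, 3.2), the white torus covered √(2.9² + 2.6²) ≈ 3.9 units.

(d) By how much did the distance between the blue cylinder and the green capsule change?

+1.3

They were about 1.3 units apart before and 2.6 after — 1.3 units further apart.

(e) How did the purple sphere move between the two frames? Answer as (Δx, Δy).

(2.6, -1.8)

From the two frames, the purple sphere sits at roughly (3.0, 3.8) before and (5.6, 2.0) after.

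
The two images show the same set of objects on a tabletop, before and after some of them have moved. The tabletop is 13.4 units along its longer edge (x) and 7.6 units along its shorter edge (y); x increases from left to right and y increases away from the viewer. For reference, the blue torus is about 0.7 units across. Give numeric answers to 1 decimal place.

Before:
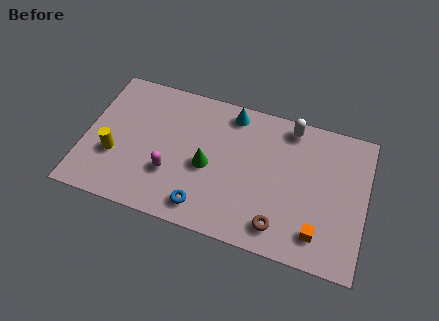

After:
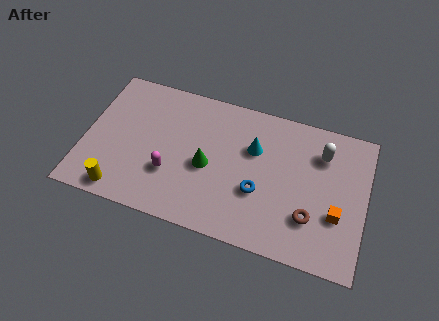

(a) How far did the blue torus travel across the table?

3.0

The blue torus moved from about (5.9, 1.2) to (8.4, 2.8), a distance of √(2.5² + 1.6²) ≈ 3.0.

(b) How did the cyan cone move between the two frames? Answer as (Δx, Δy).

(1.2, -1.6)

From the two frames, the cyan cone sits at roughly (6.8, 6.6) before and (8.0, 5.0) after.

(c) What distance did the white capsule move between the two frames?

1.9

The white capsule was near (9.6, 6.7) before and (11.2, 5.7) after, so it travelled √(1.6² + 1.0²) ≈ 1.9 units.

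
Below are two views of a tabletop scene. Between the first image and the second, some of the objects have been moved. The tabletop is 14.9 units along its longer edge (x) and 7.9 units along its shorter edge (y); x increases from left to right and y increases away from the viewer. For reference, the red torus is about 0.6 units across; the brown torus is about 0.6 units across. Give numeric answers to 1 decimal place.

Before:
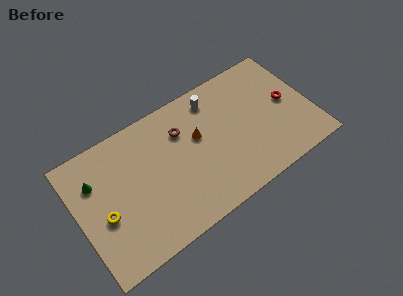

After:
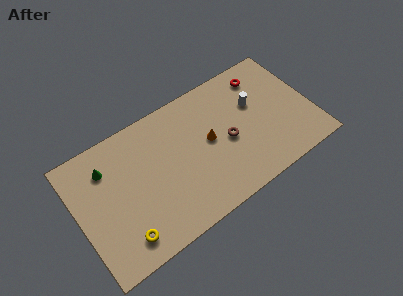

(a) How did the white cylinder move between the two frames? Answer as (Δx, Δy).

(2.4, -1.6)

The white cylinder was at about (9.1, 6.6) and moved to about (11.5, 5.0).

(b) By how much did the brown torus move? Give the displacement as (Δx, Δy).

(2.6, -2.1)

The brown torus was at about (6.9, 5.7) and moved to about (9.5, 3.6).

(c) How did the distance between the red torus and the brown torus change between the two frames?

-2.8

Before: roughly 6.8 units apart; after: 4.0. That's 2.8 units closer together.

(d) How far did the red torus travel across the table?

2.7

The red torus moved from about (13.5, 4.1) to (12.3, 6.5), a distance of √(1.2² + 2.4²) ≈ 2.7.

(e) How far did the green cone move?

0.9

The green cone moved from about (1.3, 5.6) to (2.1, 6.0), a distance of √(0.8² + 0.4²) ≈ 0.9.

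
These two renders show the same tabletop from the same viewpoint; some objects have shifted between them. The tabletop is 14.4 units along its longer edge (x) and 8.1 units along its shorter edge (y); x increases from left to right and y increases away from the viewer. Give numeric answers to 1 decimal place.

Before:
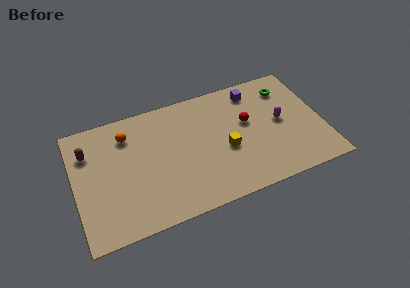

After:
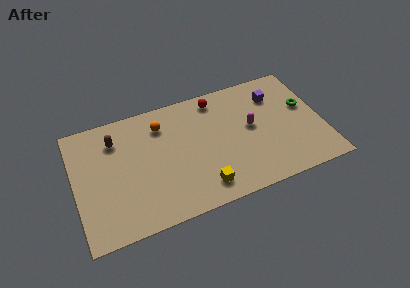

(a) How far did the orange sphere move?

2.0

The orange sphere moved from about (3.2, 6.3) to (5.2, 6.3), a distance of √(2.0² + 0.0²) ≈ 2.0.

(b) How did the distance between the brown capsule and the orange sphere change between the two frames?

+0.4

Before: roughly 2.3 units apart; after: 2.7. That's 0.4 units further apart.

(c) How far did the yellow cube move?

2.6

The yellow cube was near (8.7, 3.4) before and (7.1, 1.4) after, so it travelled √(1.6² + 2.0²) ≈ 2.6 units.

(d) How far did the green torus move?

1.8

From (12.6, 6.4) to (13.5, 4.8), the green torus covered √(0.9² + 1.6²) ≈ 1.8 units.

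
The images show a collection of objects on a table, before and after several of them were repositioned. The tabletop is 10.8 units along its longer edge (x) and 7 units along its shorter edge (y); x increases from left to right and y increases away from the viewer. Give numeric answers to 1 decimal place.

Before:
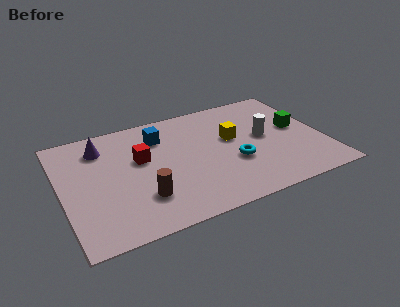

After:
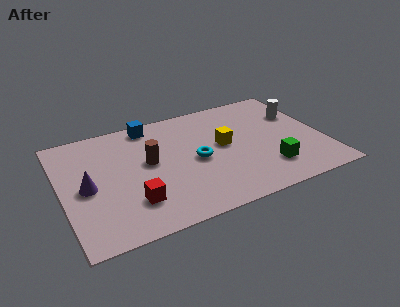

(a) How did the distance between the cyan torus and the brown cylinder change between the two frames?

-2.0

Before: roughly 4.0 units apart; after: 2.0. That's 2.0 units closer together.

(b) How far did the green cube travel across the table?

2.6

From (9.8, 3.8) to (8.3, 1.7), the green cube covered √(1.5² + 2.1²) ≈ 2.6 units.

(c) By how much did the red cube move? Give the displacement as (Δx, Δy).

(-0.6, -2.4)

The red cube was at about (3.3, 4.2) and moved to about (2.7, 1.8).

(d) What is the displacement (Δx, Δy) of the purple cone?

(-0.8, -2.2)

The purple cone was at about (1.8, 5.5) and moved to about (1.0, 3.3).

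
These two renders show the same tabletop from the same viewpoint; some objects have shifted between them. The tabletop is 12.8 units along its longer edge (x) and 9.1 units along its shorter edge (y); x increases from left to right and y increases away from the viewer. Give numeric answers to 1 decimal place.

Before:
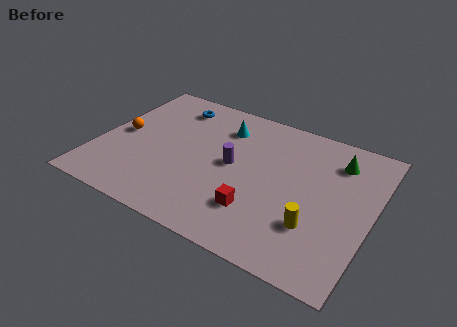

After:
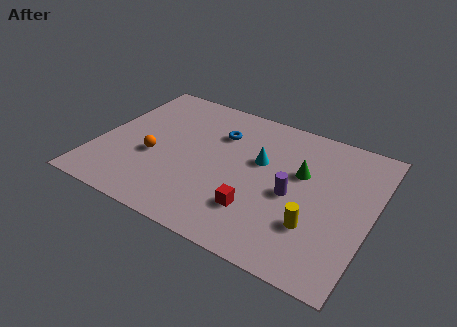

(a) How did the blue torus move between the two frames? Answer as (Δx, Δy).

(2.4, -1.0)

The blue torus was at about (3.0, 7.5) and moved to about (5.4, 6.5).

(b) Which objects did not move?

the yellow cylinder and the red cube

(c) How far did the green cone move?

2.1

The green cone was near (10.9, 7.1) before and (9.4, 5.6) after, so it travelled √(1.5² + 1.5²) ≈ 2.1 units.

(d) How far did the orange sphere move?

1.9

The orange sphere was near (1.0, 4.5) before and (2.7, 3.6) after, so it travelled √(1.7² + 0.9²) ≈ 1.9 units.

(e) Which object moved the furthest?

the purple cylinder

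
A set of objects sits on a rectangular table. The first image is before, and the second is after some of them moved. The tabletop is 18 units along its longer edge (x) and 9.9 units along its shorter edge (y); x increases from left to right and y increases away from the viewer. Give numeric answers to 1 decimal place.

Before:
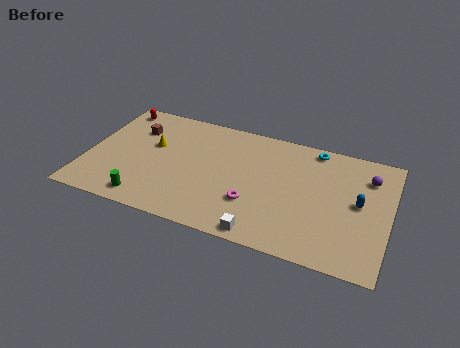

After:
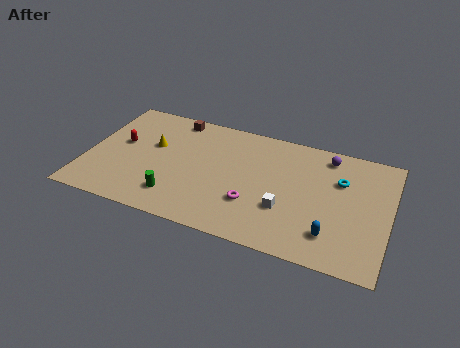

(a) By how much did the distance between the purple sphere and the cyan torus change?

-1.6

Before: roughly 3.6 units apart; after: 2.0. That's 1.6 units closer together.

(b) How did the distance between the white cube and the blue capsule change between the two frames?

-3.8

Before: roughly 6.8 units apart; after: 3.0. That's 3.8 units closer together.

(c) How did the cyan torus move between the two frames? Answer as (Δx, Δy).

(1.7, -2.2)

The cyan torus started near (13.3, 8.9) and ended near (15.0, 6.7).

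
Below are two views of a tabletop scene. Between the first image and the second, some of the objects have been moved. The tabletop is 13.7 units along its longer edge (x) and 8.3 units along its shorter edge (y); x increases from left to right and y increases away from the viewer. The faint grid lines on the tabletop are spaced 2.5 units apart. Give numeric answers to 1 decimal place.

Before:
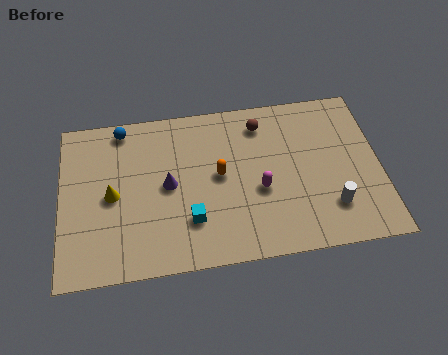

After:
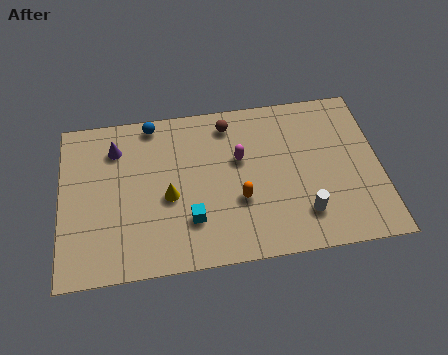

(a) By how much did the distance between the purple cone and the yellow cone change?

+1.2

Before: roughly 2.4 units apart; after: 3.6. That's 1.2 units further apart.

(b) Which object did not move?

the cyan cube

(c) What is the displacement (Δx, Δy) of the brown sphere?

(-1.4, 0.2)

The brown sphere was at about (8.7, 6.8) and moved to about (7.3, 7.0).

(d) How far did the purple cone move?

3.1

From (4.6, 4.2) to (2.4, 6.4), the purple cone covered √(2.2² + 2.2²) ≈ 3.1 units.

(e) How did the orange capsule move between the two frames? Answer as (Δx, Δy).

(0.8, -1.4)

The orange capsule started near (6.8, 4.4) and ended near (7.6, 3.0).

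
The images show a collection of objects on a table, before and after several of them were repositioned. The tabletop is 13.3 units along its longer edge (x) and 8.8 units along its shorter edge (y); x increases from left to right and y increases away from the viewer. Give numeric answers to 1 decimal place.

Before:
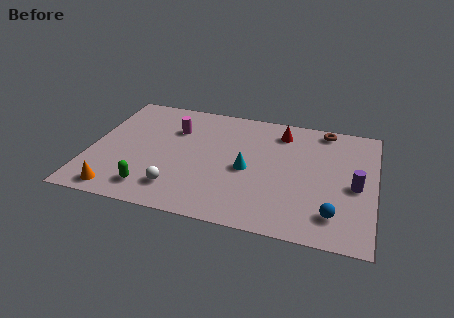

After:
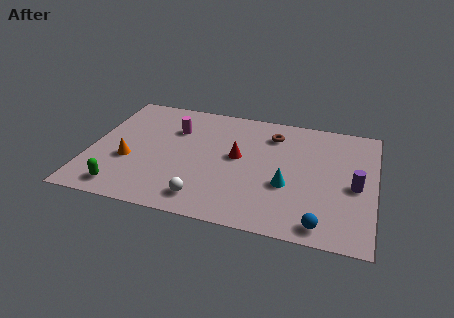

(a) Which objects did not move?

the purple cylinder and the magenta cylinder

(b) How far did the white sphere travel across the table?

1.4

From (4.3, 1.8) to (5.6, 1.4), the white sphere covered √(1.3² + 0.4²) ≈ 1.4 units.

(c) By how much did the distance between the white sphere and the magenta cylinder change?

+0.7

The distance was about 4.4 in the first image and 5.1 in the second, so they moved 0.7 units further apart.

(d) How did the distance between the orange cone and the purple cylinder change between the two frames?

-0.7

They were about 11.2 units apart before and 10.5 after — 0.7 units closer together.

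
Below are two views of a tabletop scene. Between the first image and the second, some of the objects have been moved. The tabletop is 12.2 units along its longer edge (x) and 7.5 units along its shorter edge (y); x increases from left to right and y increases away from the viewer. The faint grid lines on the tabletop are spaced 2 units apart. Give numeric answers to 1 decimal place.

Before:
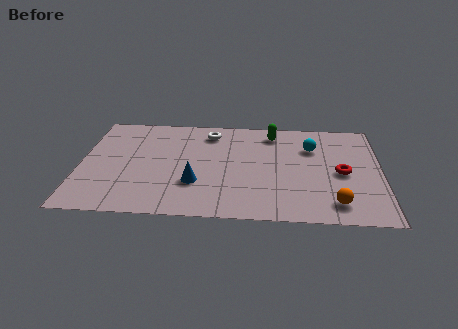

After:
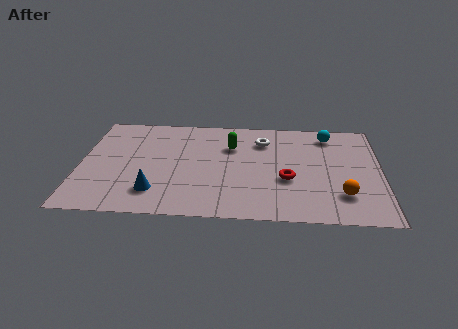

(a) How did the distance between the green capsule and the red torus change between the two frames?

-0.7

They were about 4.0 units apart before and 3.3 after — 0.7 units closer together.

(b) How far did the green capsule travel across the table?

2.0

From (7.8, 6.3) to (6.1, 5.2), the green capsule covered √(1.7² + 1.1²) ≈ 2.0 units.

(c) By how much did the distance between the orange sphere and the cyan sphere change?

+0.3

The distance was about 4.1 in the first image and 4.4 in the second, so they moved 0.3 units further apart.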